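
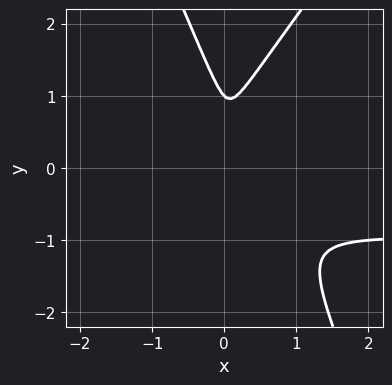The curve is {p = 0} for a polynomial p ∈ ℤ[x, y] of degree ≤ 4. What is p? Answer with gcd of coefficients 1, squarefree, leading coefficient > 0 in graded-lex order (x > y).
First, deg p = 3.
Next, against the integer gridlines: it crosses the y-axis at the gridline y = 1.
Finally, solving for integer coefficients yields p as stated.

3*x^2*y - x*y^2 - y^3 + 3*x^2 + y^2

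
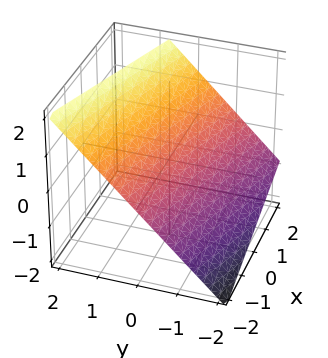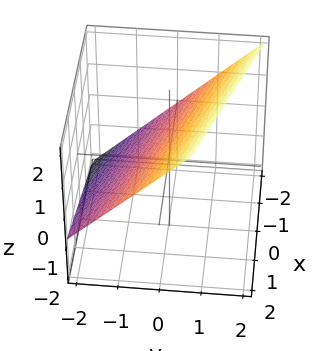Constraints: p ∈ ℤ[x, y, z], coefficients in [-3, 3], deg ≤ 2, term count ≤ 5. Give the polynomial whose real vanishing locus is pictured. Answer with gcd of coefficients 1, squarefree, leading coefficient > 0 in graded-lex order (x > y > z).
x + 3*y - 3*z + 2

(a) The degree is 1 — every cross-section is a straight line — this is a plane.
(b) From the axis intercepts and sections: one x-axis crossing is at x = -2.
(c) Solving for integer coefficients yields p as stated.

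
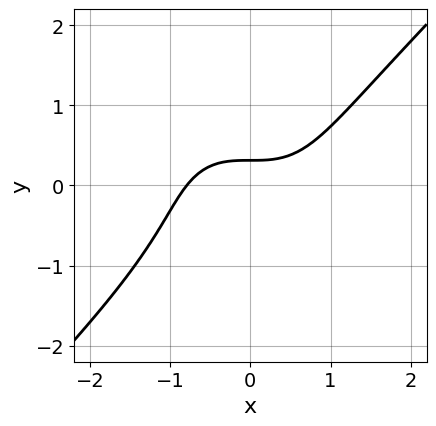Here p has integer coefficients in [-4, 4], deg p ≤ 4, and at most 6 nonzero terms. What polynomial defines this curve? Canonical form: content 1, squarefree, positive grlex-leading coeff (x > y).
2*x^3 - 2*y^3 - 3*y + 1

First, the degree is 3 — a generic line meets the curve in up to 3 points.
Finally, solving for integer coefficients yields p as stated.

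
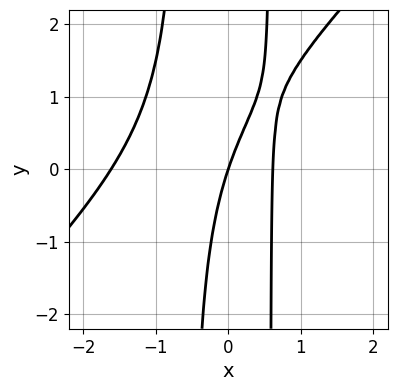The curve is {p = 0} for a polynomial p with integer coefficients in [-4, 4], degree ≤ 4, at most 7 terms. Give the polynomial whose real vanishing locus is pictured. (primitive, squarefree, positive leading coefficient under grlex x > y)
3*x^3 - 3*x^2*y + 3*x^2 - 3*x + y

deg p = 3.
Checking where it meets the axes: it crosses the x-axis at the gridline x = 0; one y-axis crossing is at y = 0.
Putting this together gives p.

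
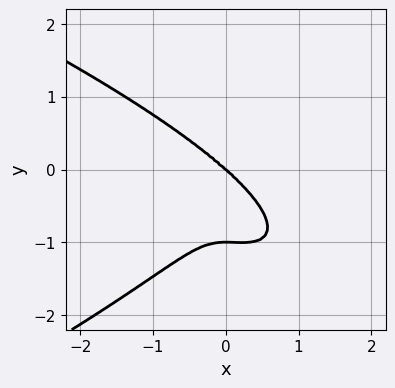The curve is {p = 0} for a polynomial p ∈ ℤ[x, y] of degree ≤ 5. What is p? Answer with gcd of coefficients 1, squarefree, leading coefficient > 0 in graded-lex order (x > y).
(a) Degree: the shape is more complex than any degree-3 curve, so deg p = 4.
(b) Against the integer gridlines: the y-axis gridline crossings are at y ∈ {-1, 0}; it meets the x-axis at x = 0 (among the integer gridlines).
(c) Putting this together gives p.

3*y^4 + 3*x^3 + x^2*y + 3*y^3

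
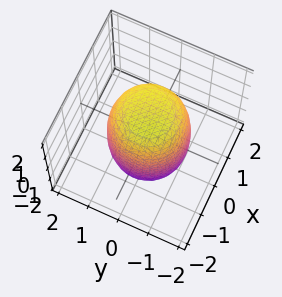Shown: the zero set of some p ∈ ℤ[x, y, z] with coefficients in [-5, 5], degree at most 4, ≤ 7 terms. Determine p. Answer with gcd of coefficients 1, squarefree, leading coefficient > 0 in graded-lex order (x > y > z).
Degree: the shape is more complex than any degree-3 surface, so deg p = 4.
Symmetries: every cross-section ⟂ z is a circle, so x, y appear only via x² + y².
Against the integer gridlines: a circular section at z = 1 has radius between 1 and 2.
Fitting integer coefficients to these (and the overall shape) gives p.

2*x^4 + 4*x^2*y^2 + 2*y^4 - x^2 - y^2 + z^2 - 3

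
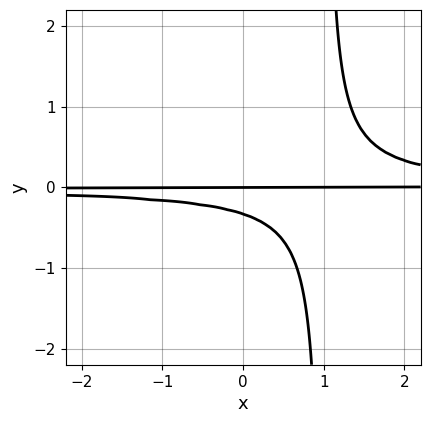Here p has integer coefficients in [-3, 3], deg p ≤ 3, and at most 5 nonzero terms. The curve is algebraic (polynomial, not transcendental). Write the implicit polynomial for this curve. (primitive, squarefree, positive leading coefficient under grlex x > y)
3*x*y^2 - 3*y^2 - y

First, degree: no degree-2 curve has this shape, so deg p = 3.
Next, reading off the gridlines: every point of the x-axis in the box is on the curve; it crosses the y-axis at the gridline y = 0.
Finally, the integer polynomial consistent with all of this is the stated p.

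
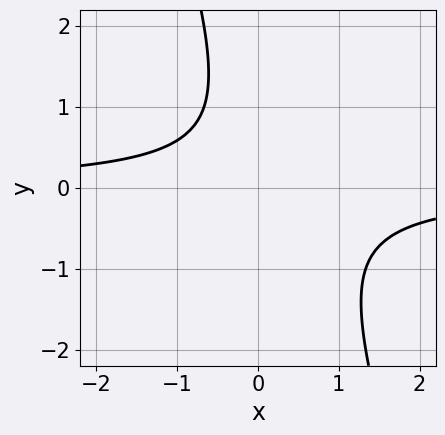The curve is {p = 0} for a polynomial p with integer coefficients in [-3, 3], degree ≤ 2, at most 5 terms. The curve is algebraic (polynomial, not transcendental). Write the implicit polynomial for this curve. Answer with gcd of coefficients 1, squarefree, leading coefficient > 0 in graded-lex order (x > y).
1. The degree is 2 — no degree-1 curve has this shape.
2. From the axis intercepts and sections: the curve avoids every integer x-axis point in the box; the curve avoids every integer y-axis point in the box.
3. Fitting integer coefficients to these (and the overall shape) gives p.

3*x*y + y^2 - y + 2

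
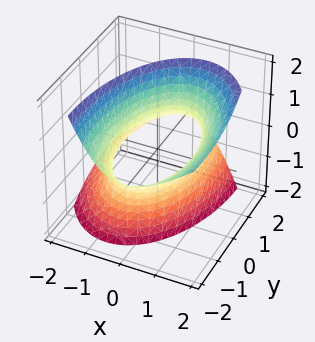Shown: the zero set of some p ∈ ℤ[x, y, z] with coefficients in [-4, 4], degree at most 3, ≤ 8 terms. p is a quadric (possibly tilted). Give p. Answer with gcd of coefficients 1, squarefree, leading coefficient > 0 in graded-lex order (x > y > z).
3*x^2 - 2*x*z + y^2 + 2*y*z - z^2 - 3

First, the degree is 2 — a generic line meets the surface in up to 2 points.
Then, from the axis intercepts and sections: the x-axis gridline crossings are at x ∈ {-1, 1}; no z-intercept at any integer in the box.
Finally, the integer polynomial consistent with all of this is the stated p.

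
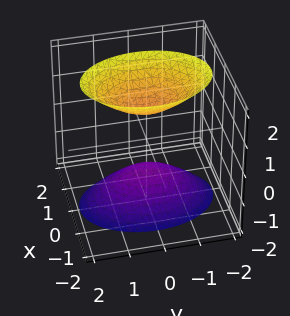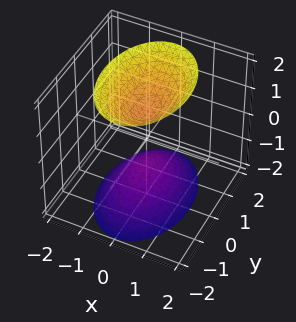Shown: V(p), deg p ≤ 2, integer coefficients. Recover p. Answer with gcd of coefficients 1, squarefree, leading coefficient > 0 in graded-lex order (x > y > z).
2*x^2 + y^2 - z^2 + 1

(a) The picture has 2 separate pieces. They look like related sheets of one shape, so recover p as a whole.
(b) deg p = 2. Two separate bowl-shaped sheets opening away from each other; a quadric.
(c) Symmetries: mirror symmetry y ↦ −y ⇒ only even powers of y; mirror symmetry z ↦ −z ⇒ only even powers of z; mirror symmetry x ↦ −x ⇒ only even powers of x.
(d) Reading off the gridlines: no x-intercept at any integer in the box; among the integer gridlines, it crosses the z-axis at z ∈ {-1, 1}.
(e) Fitting integer coefficients to these (and the overall shape) gives p.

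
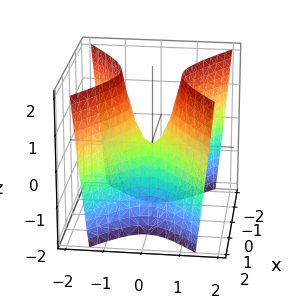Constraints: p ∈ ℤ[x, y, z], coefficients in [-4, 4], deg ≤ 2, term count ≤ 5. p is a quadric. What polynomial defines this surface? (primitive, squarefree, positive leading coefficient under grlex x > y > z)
2*x^2 - 3*y^2 + z

(a) Degree: a saddle surface; a quadric, so deg p = 2.
(b) Symmetries: the x ↦ −x reflection is a symmetry, so x appears only in even powers; the y ↦ −y reflection is a symmetry, so y appears only in even powers.
(c) Observable constraints: it meets the z-axis at z = 0 (among the integer gridlines); one y-axis crossing is at y = 0.
(d) These observations pin down the coefficients.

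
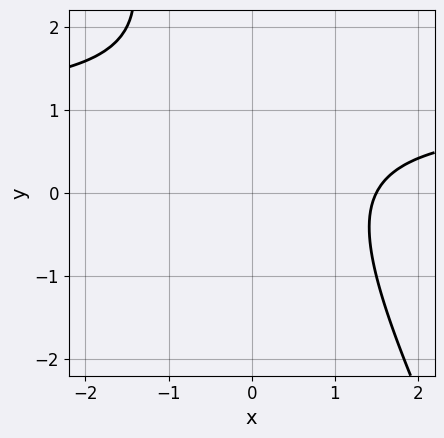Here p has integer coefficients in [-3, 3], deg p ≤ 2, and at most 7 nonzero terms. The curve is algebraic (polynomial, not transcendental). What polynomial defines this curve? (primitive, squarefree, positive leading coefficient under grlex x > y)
2*x*y + y^2 - 2*x - 2*y + 3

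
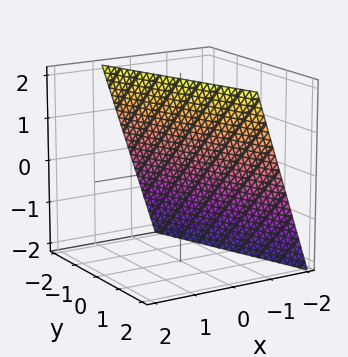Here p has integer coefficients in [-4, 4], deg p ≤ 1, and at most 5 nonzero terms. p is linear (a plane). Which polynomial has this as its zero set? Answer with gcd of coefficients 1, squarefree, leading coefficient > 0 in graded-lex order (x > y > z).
3*x + y - z + 2

1. Degree: every cross-section is a straight line — this is a plane, so deg p = 1.
2. From the axis intercepts and sections: it meets the z-axis at z = 2 (among the integer gridlines); one y-axis crossing is at y = -2.
3. Matching integer coefficients to the picture gives p.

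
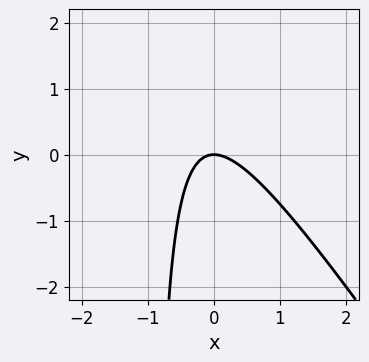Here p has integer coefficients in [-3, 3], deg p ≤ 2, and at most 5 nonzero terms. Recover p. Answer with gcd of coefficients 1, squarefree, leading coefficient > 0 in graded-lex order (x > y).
3*x^2 + 2*x*y + 2*y

First, degree: a generic line meets the curve in up to 2 points, so deg p = 2.
Then, observable constraints: one x-axis crossing is at x = 0; one y-axis crossing is at y = 0.
Finally, the integer polynomial consistent with all of this is the stated p.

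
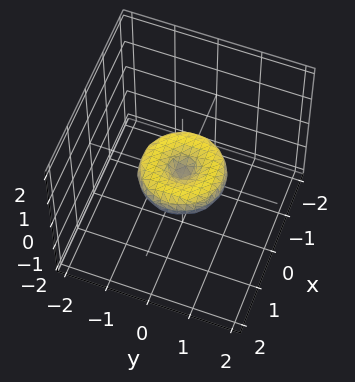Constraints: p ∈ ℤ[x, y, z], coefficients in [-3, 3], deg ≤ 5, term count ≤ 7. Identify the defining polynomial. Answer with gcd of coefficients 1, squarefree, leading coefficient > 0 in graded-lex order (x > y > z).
First, the degree is 4 — the shape is more complex than any degree-3 surface.
Next, symmetries: rotational symmetry about the z-axis ⇒ p depends on x, y only through x² + y².
Next, observable constraints: the x-axis gridline crossings are at x ∈ {-1, 0, 1}; it crosses the z-axis at the gridline z = 0; a circular section at z = 0 has radius exactly 1.
Finally, fitting integer coefficients to these (and the overall shape) gives p. Check: (0, 1, 0) on the y-axis lies on the surface, and p(0, 1, 0) = 0. ✓

x^4 + 2*x^2*y^2 + y^4 - x^2 - y^2 + 2*z^2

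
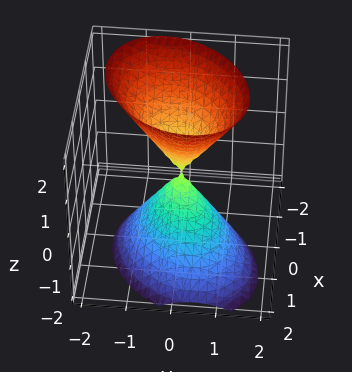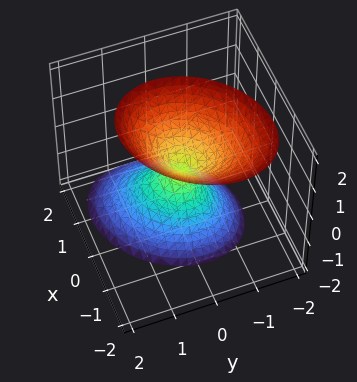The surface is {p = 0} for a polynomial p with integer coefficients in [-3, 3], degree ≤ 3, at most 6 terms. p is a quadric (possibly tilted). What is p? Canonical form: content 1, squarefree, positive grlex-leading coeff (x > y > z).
First, there are 2 components. They look like related sheets of one shape, so recover p as a whole.
Next, degree: no degree-1 surface has this shape, so deg p = 2.
Then, from the visible intercepts: it crosses the x-axis at the gridline x = 0; it crosses the y-axis at the gridline y = 0.
Finally, these observations pin down the coefficients.

2*x^2 - x*y + x*z + 2*y^2 - z^2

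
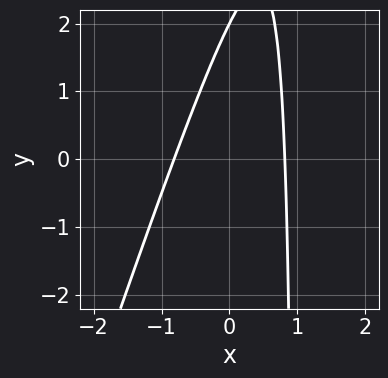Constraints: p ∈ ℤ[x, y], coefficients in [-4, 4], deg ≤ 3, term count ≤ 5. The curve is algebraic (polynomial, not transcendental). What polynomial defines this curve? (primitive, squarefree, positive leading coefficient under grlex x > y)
3*x^2 - x*y + y - 2

First, degree: the shape is more complex than any degree-1 curve, so deg p = 2.
Next, against the integer gridlines: it meets the y-axis at y = 2 (among the integer gridlines).
Finally, solving for integer coefficients yields p as stated.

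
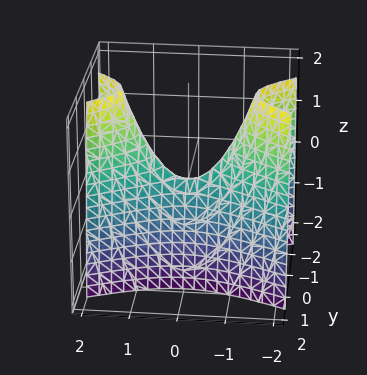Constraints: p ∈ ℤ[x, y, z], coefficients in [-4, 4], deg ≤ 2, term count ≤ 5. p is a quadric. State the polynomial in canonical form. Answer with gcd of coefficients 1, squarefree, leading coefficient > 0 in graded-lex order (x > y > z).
x^2 - 3*y^2 - z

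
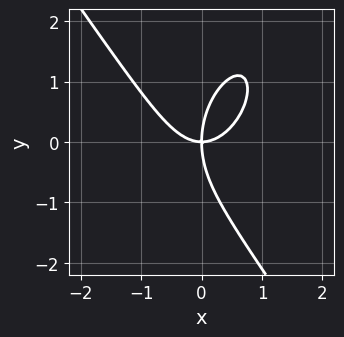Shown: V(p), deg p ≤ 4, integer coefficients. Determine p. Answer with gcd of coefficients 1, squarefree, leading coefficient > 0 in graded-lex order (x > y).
First, deg p = 3. A generic line meets the curve in up to 3 points.
Next, from the visible intercepts: it meets the x-axis at x = 0 (among the integer gridlines); it crosses the y-axis at the gridline y = 0.
Finally, fitting integer coefficients to these (and the overall shape) gives p.

3*x^3 + y^3 - 3*x*y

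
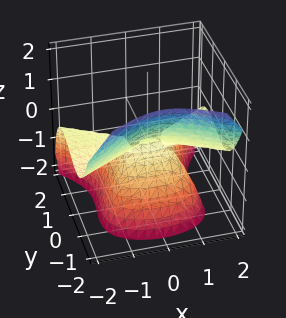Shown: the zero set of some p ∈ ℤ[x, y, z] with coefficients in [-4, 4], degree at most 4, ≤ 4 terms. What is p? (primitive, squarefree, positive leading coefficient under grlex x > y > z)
x^2*y - 3*x^2*z - 3*y^3 - 3*z^2

The degree is 3 — a generic line meets the surface in up to 3 points.
Reading off the gridlines: it meets the y-axis at y = 0 (among the integer gridlines); it crosses the z-axis at the gridline z = 0.
Fitting integer coefficients to these (and the overall shape) gives p. Check: (-2, 0, 0) on the x-axis lies on the surface, and p(-2, 0, 0) = 0. ✓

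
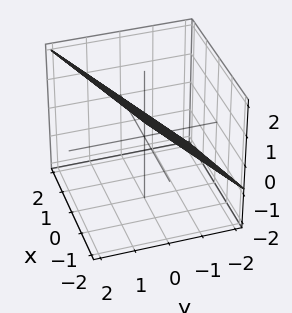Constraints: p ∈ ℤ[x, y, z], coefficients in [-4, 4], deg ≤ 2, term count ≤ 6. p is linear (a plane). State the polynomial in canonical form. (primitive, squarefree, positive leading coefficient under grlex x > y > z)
First, the degree is 1 — every cross-section is a straight line — this is a plane.
Next, observable constraints: it meets the x-axis at x = 2 (among the integer gridlines).
Finally, putting this together gives p.

x - 3*y + 3*z - 2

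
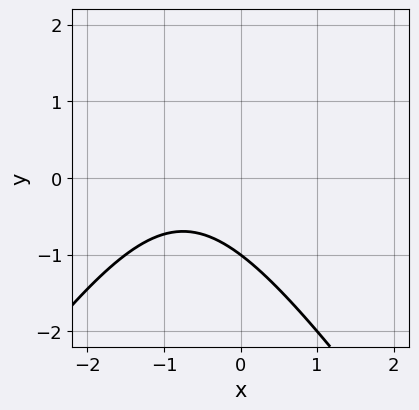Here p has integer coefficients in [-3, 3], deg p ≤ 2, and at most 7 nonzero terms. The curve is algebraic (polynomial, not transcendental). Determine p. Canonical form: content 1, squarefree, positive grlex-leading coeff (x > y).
2*x^2 - y^2 + 3*x + 2*y + 3

1. The degree is 2 — a generic line meets the curve in up to 2 points.
2. From the axis intercepts and sections: one y-axis crossing is at y = -1; no x-intercept at any integer in the box.
3. Assembling these constraints gives the stated polynomial.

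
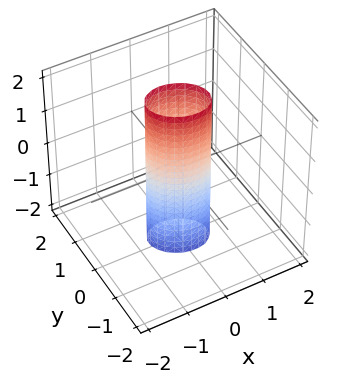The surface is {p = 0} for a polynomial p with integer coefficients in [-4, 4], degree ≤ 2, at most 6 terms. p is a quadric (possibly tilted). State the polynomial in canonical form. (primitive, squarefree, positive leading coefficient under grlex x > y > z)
2*x^2 + x*y + 3*y^2 - 1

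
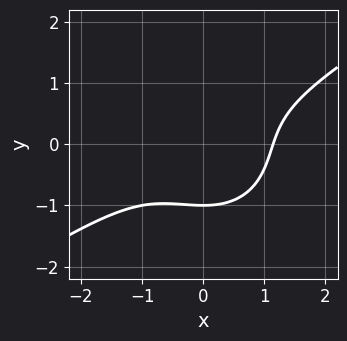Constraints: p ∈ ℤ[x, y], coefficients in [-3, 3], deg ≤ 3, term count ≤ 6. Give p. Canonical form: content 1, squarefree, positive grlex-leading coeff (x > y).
(a) deg p = 3. A generic line meets the curve in up to 3 points.
(b) Reading off the gridlines: it meets the y-axis at y = -1 (among the integer gridlines).
(c) Putting this together gives p.

2*x^3 - 2*x^2*y - 3*y^3 - 3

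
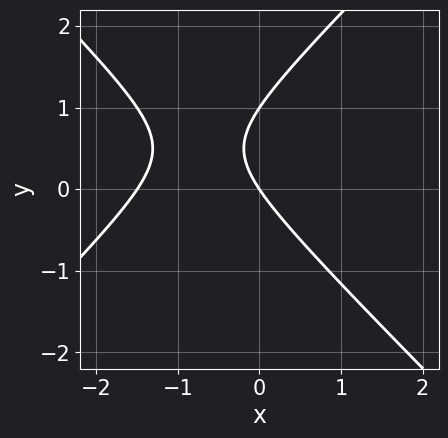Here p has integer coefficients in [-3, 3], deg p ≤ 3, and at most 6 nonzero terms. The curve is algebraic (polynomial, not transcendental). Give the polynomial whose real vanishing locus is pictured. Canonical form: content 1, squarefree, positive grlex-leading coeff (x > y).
1. deg p = 2. The shape is more complex than any degree-1 curve.
2. Checking where it meets the axes: it meets the x-axis at x = 0 (among the integer gridlines); among the integer gridlines, it crosses the y-axis at y ∈ {0, 1}.
3. Fitting integer coefficients to these (and the overall shape) gives p.

2*x^2 - 2*y^2 + 3*x + 2*y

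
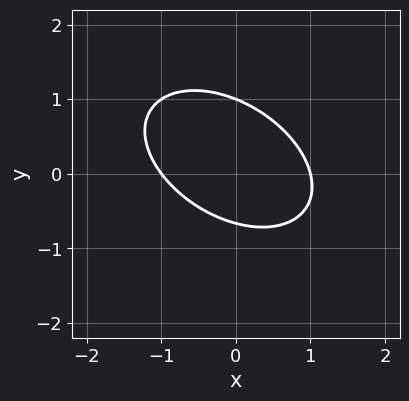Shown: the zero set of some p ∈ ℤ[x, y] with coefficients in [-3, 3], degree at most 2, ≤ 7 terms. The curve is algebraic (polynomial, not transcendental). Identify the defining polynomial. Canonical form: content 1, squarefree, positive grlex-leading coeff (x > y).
2*x^2 + 2*x*y + 3*y^2 - y - 2

Degree: no degree-1 curve has this shape, so deg p = 2.
Reading off the gridlines: it meets the y-axis at y = 1 (among the integer gridlines); the x-axis gridline crossings are at x ∈ {-1, 1}.
Solving for integer coefficients yields p as stated.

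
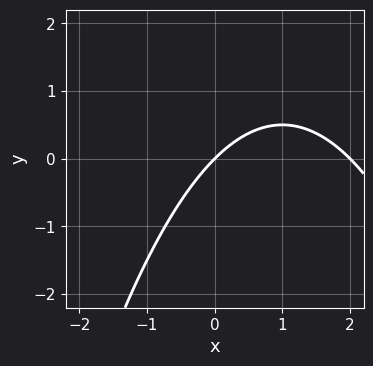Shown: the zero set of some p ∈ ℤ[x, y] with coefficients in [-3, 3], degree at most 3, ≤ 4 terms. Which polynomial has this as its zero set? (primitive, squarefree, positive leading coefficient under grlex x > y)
deg p = 2.
Observable constraints: among the integer gridlines, it crosses the x-axis at x ∈ {0, 2}; it meets the y-axis at y = 0 (among the integer gridlines).
Solving for integer coefficients yields p as stated.

x^2 - 2*x + 2*y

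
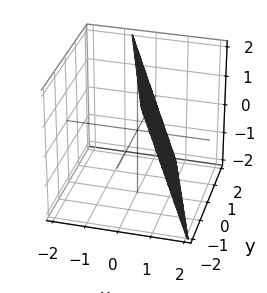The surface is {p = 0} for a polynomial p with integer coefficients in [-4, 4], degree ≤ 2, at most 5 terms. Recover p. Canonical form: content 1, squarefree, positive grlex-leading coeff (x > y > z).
(a) The degree is 1 — every cross-section is a straight line — this is a plane.
(b) Observable constraints: one z-axis crossing is at z = 2; one y-axis crossing is at y = 2.
(c) Matching integer coefficients to the picture gives p.

3*x + y + z - 2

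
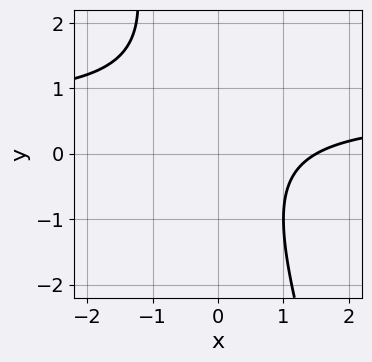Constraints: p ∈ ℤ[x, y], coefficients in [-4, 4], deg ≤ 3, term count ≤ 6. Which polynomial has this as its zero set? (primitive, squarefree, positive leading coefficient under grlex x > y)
First, the degree is 2 — the shape is more complex than any degree-1 curve.
Next, against the integer gridlines: no y-intercept at any integer in the box.
Finally, these observations pin down the coefficients.

3*x*y + y^2 - 2*x - y + 3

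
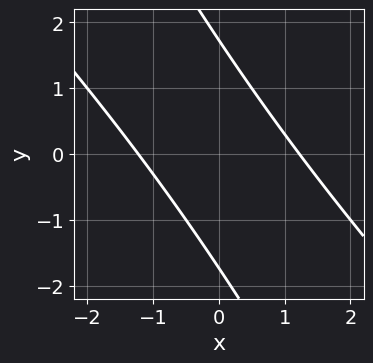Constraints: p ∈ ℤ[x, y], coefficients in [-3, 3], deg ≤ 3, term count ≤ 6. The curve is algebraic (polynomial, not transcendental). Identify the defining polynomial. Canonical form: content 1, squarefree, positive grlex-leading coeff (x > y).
1. The degree is 2 — a generic line meets the curve in up to 2 points.
2. Putting this together gives p.

2*x^2 + 3*x*y + y^2 - 3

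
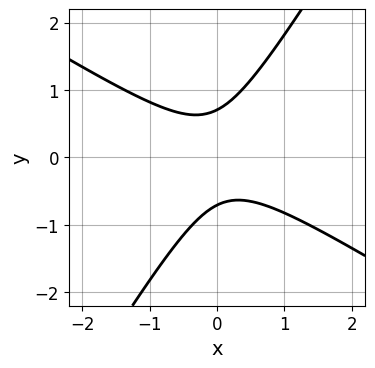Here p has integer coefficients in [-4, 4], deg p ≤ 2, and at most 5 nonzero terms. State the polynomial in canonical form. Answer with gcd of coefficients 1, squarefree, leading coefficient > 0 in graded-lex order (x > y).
2*x^2 + 2*x*y - 2*y^2 + 1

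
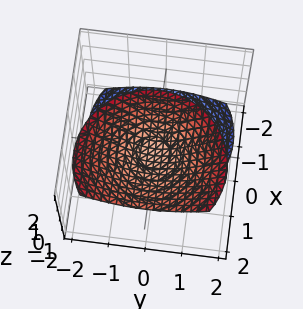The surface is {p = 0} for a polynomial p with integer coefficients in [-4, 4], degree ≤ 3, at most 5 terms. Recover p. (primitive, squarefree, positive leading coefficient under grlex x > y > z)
(a) I count 2 distinct pieces.
(b) The degree is 2 — the shape is more complex than any degree-1 surface.
(c) From the axis intercepts and sections: no x-intercept at any integer in the box; it misses every integer gridline on the y-axis.
(d) Putting this together gives p.

3*x^2 - 3*x*z + 3*y^2 - 2*z^2 + 1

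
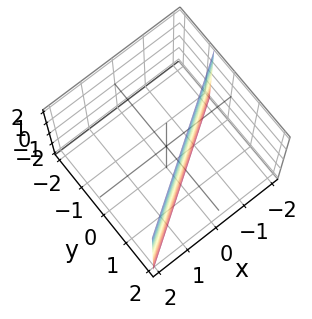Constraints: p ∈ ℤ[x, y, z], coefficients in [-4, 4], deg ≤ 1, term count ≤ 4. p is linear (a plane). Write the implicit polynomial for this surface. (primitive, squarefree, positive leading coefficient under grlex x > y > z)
2*x - 3*y + 2

1. The degree is 1 — the surface is flat (a plane).
2. Checking where it meets the axes: no z-intercept at any integer in the box; it meets the x-axis at x = -1 (among the integer gridlines).
3. Fitting integer coefficients to these (and the overall shape) gives p.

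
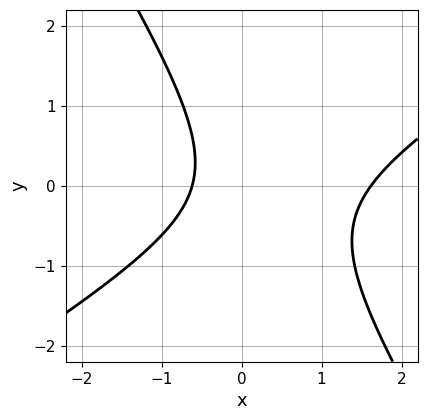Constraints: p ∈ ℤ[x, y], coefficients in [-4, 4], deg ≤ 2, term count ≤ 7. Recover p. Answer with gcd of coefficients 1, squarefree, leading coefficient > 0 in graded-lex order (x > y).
1. Degree: the shape is more complex than any degree-1 curve, so deg p = 2.
2. From the visible intercepts: no y-intercept at any integer in the box.
3. These observations pin down the coefficients.

x^2 - x*y - y^2 - x - 1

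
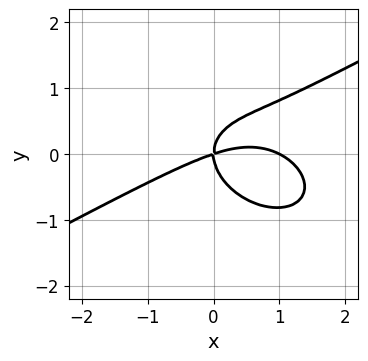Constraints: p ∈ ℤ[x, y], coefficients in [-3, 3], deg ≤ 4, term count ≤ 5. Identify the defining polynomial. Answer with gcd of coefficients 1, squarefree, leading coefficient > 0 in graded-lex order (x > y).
x^3 - x^2*y - 3*y^3 - x^2 + 3*x*y

(a) The degree is 3 — the shape is more complex than any degree-2 curve.
(b) Observable constraints: the x-axis gridline crossings are at x ∈ {0, 1}; it crosses the y-axis at the gridline y = 0.
(c) Solving for integer coefficients yields p as stated.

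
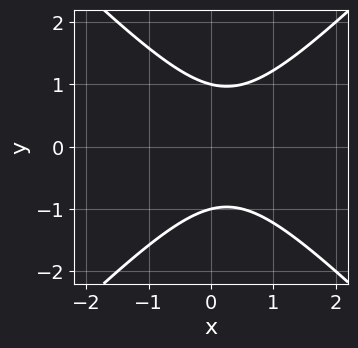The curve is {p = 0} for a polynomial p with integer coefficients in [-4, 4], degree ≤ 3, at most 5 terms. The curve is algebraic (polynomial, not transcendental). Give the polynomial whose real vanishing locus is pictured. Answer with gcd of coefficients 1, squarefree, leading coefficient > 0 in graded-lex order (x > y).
2*x^2 - 2*y^2 - x + 2

The degree is 2 — no degree-1 curve has this shape.
Symmetries: it's symmetric under y → −y, forcing even powers of y.
Observable constraints: the curve avoids every integer x-axis point in the box; the y-axis gridline crossings are at y ∈ {-1, 1}.
Putting this together gives p.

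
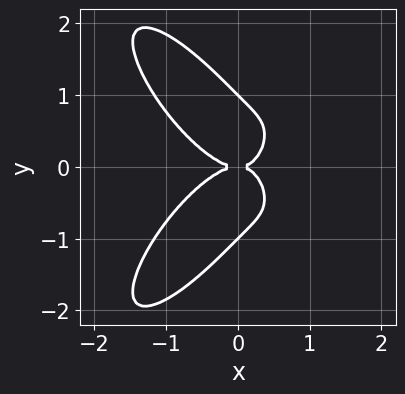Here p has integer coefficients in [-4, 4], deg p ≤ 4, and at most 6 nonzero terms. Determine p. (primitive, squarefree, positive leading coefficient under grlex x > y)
2*x^4 - x^2*y^2 + y^4 + 2*x*y^2 - y^2

First, degree: a generic line meets the curve in up to 4 points, so deg p = 4.
Then, symmetries: the y ↦ −y reflection is a symmetry, so y appears only in even powers.
Then, against the integer gridlines: the y-axis gridline crossings are at y ∈ {-1, 0, 1}; one x-axis crossing is at x = 0.
Finally, assembling these constraints gives the stated polynomial.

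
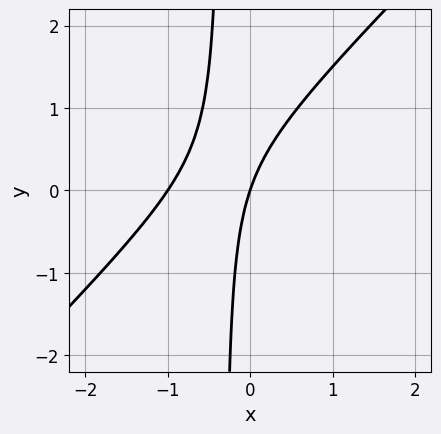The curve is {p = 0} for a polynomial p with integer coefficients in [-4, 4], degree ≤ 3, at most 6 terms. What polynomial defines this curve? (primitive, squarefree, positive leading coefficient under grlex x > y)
First, the degree is 2 — no degree-1 curve has this shape.
Then, reading off the gridlines: it crosses the y-axis at the gridline y = 0; the x-axis gridline crossings are at x ∈ {-1, 0}.
Finally, fitting integer coefficients to these (and the overall shape) gives p.

3*x^2 - 3*x*y + 3*x - y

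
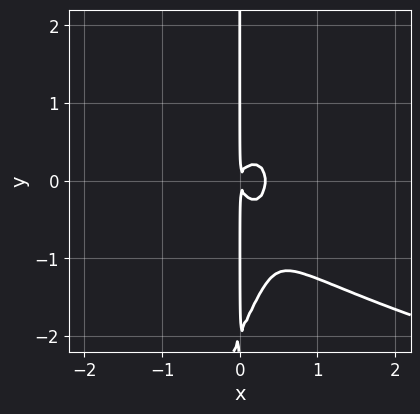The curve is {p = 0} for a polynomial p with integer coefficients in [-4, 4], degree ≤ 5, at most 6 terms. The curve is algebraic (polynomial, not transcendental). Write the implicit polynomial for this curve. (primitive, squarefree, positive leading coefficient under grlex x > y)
First, deg p = 4.
Next, from the axis intercepts and sections: the visible y-axis segment lies entirely on the curve.
Finally, fitting integer coefficients to these (and the overall shape) gives p.

2*x^2*y^2 - x*y^3 - 3*x^3 - 2*x*y^2 + x^2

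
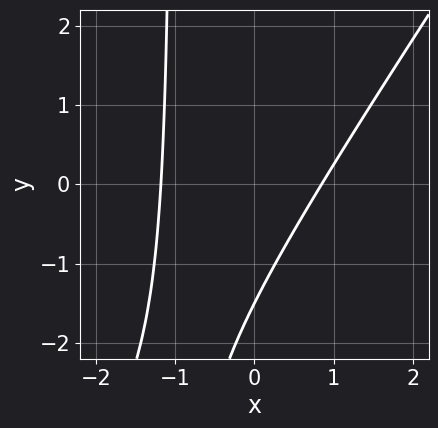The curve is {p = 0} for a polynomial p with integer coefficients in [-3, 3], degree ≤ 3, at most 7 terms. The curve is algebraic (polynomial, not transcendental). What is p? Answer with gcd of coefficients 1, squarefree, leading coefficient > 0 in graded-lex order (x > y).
3*x^2 - 2*x*y + x - 2*y - 3

1. The degree is 2 — no degree-1 curve has this shape.
2. Solving for integer coefficients yields p as stated.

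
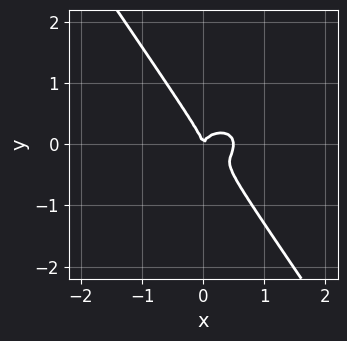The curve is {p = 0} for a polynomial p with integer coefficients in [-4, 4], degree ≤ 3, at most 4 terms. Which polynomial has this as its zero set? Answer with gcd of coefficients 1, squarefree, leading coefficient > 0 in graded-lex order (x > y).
2*x^3 + 2*x*y^2 + 2*y^3 - x^2

Degree: no degree-2 curve has this shape, so deg p = 3.
Reading off the gridlines: it meets the y-axis at y = 0 (among the integer gridlines); it meets the x-axis at x = 0 (among the integer gridlines).
Assembling these constraints gives the stated polynomial.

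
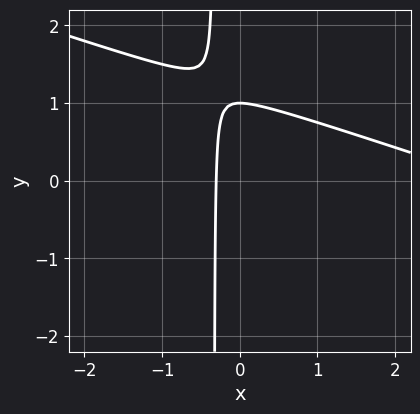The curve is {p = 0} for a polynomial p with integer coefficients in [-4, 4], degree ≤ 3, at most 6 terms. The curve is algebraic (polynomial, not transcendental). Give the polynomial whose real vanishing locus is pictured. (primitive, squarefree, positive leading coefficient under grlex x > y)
x^2 + 3*x*y - 3*x + y - 1

(a) The degree is 2 — no degree-1 curve has this shape.
(b) Reading off the gridlines: it meets the y-axis at y = 1 (among the integer gridlines).
(c) These observations pin down the coefficients.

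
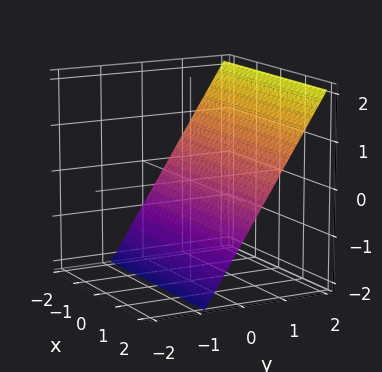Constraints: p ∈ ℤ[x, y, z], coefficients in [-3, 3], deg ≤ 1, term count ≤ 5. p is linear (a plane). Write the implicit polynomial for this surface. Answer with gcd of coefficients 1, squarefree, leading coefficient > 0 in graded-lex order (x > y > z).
First, the degree is 1 — every cross-section is a straight line — this is a plane.
Next, from the axis intercepts and sections: it crosses the z-axis at the gridline z = -1; the surface avoids every integer x-axis point in the box.
Finally, putting this together gives p.

3*y - 2*z - 2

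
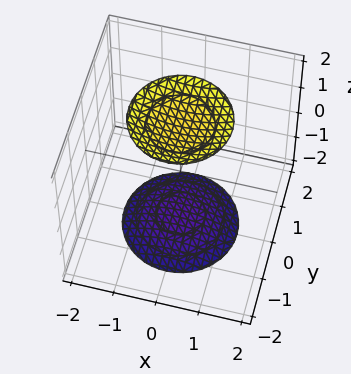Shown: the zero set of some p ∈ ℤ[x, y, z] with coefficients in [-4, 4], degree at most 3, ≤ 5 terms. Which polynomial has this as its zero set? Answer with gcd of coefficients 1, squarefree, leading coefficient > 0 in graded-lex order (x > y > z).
x^2 + y^2 - z^2 + 3

First, there are 2 components. They look like related sheets of one shape, so recover p as a whole.
Then, deg p = 2. Two sheets facing apart; a quadric.
Then, symmetries: rotational symmetry about the z-axis ⇒ p depends on x, y only through x² + y²; the z ↦ −z reflection is a symmetry, so z appears only in even powers.
Next, checking where it meets the axes: no y-intercept at any integer in the box; a circular section at z = -2 has radius exactly 1; the surface avoids every integer x-axis point in the box.
Finally, the integer polynomial consistent with all of this is the stated p.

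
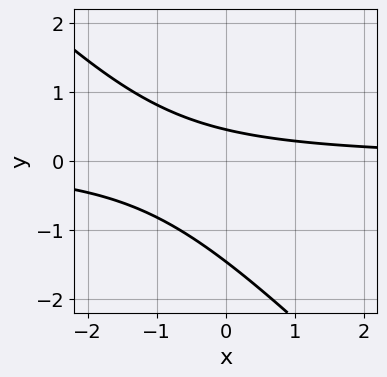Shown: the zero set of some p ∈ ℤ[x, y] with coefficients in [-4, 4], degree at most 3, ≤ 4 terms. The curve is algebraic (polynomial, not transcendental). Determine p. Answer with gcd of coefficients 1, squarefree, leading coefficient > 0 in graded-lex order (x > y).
First, deg p = 2.
Then, against the integer gridlines: no x-intercept at any integer in the box.
Finally, putting this together gives p.

3*x*y + 3*y^2 + 3*y - 2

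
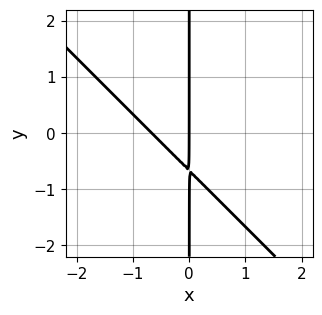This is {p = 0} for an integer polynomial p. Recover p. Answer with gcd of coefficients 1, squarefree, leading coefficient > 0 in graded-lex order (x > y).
3*x^2 + 3*x*y + 2*x

First, the degree is 2 — the shape is more complex than any degree-1 curve.
Next, checking where it meets the axes: every point of the y-axis in the box is on the curve; it meets the x-axis at x = 0 (among the integer gridlines).
Finally, together with the visible shape, these determine p as stated.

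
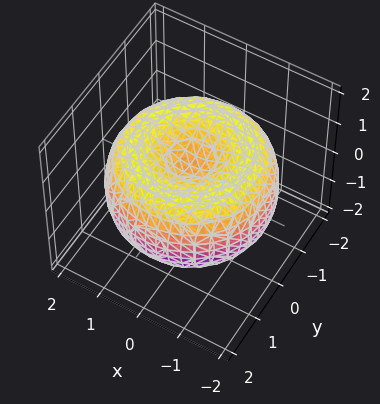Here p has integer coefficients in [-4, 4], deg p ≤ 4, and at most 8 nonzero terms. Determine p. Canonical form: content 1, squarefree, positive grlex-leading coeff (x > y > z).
x^4 + 2*x^2*y^2 + y^4 - 3*x^2 - 3*y^2 + 3*z^2 - 1

First, degree: a generic line meets the surface in up to 4 points, so deg p = 4.
Next, by symmetry, the surface is invariant under rotation about z: p = q(x² + y², z).
Next, from the visible intercepts: a circular section at z = 0 has radius between 1 and 2.
Finally, fitting integer coefficients to these (and the overall shape) gives p.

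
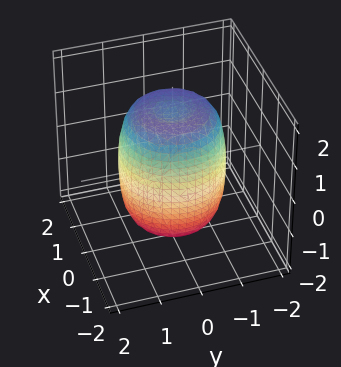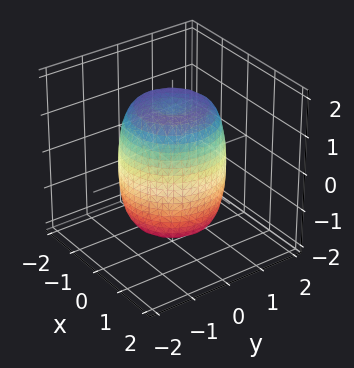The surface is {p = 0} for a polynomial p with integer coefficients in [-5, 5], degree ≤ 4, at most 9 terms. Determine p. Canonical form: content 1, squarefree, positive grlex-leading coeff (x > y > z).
2*x^4 + 4*x^2*y^2 + 2*y^4 - 2*x^2 - 2*y^2 + z^2 - 2

First, the degree is 4 — no degree-3 surface has this shape.
Then, symmetries: every cross-section ⟂ z is a circle, so x, y appear only via x² + y².
Then, reading off the gridlines: a circular section at z = -1 has radius between 1 and 2.
Finally, together with the visible shape, these determine p as stated.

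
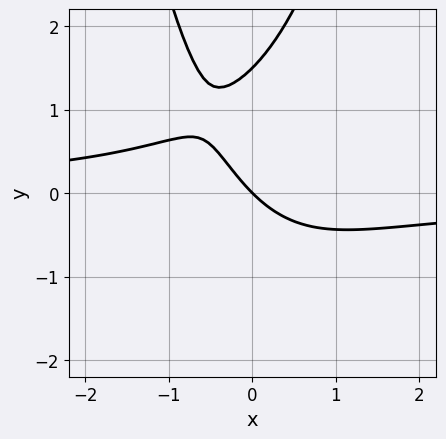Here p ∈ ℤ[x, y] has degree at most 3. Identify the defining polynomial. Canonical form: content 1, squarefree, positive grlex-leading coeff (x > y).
3*x^2*y - 2*y^2 + 3*x + 3*y

The degree is 3 — the shape is more complex than any degree-2 curve.
From the visible intercepts: it meets the x-axis at x = 0 (among the integer gridlines); it crosses the y-axis at the gridline y = 0.
These observations pin down the coefficients.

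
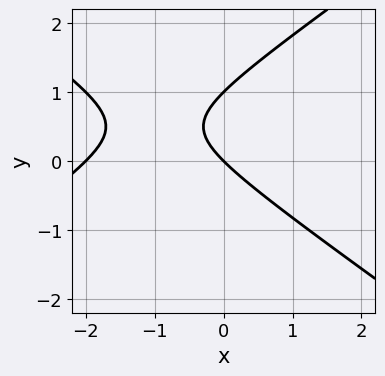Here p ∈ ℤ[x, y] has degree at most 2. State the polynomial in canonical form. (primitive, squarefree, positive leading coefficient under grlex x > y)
x^2 - 2*y^2 + 2*x + 2*y

(a) deg p = 2. The shape is more complex than any degree-1 curve.
(b) Reading off the gridlines: among the integer gridlines, it crosses the x-axis at x ∈ {-2, 0}; the y-axis gridline crossings are at y ∈ {0, 1}.
(c) Putting this together gives p.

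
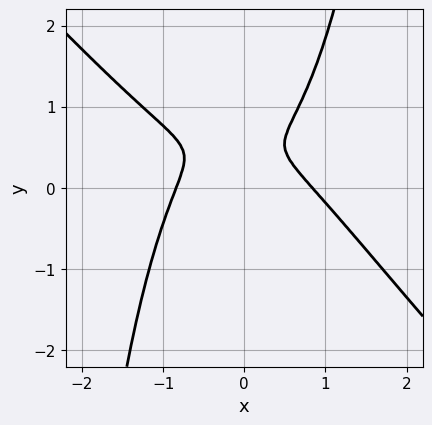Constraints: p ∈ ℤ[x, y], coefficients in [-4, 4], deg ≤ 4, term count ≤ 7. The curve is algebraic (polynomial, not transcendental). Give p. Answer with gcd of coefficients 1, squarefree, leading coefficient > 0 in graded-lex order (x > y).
First, degree: no degree-3 curve has this shape, so deg p = 4.
Then, observable constraints: it misses every integer gridline on the y-axis.
Finally, putting this together gives p.

2*x^4 + 2*x^3*y - 3*y^2 + 3*y - 1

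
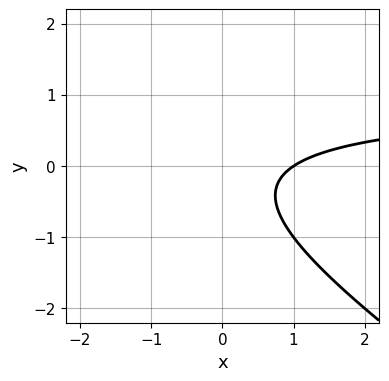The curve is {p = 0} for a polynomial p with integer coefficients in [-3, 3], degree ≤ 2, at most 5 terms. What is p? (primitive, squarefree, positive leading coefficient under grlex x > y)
1. deg p = 2. A generic line meets the curve in up to 2 points.
2. From the visible intercepts: one x-axis crossing is at x = 1; no y-intercept at any integer in the box.
3. Assembling these constraints gives the stated polynomial.

2*x*y + 3*y^2 - 2*x + y + 2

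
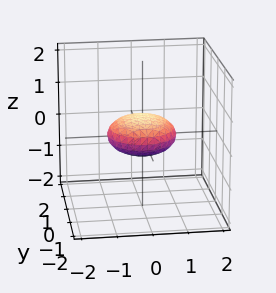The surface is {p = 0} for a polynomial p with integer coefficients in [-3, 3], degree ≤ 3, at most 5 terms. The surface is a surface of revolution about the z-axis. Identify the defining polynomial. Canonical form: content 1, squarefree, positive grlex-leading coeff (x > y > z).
x^2 + y^2 + 3*z^2 - 1

First, the degree is 2 — a generic line meets the surface in up to 2 points.
Then, symmetries: every cross-section ⟂ z is a circle, so x, y appear only via x² + y².
Next, from the axis intercepts and sections: among the integer gridlines, it crosses the x-axis at x ∈ {-1, 1}; among the integer gridlines, it crosses the y-axis at y ∈ {-1, 1}.
Finally, together with the visible shape, these determine p as stated.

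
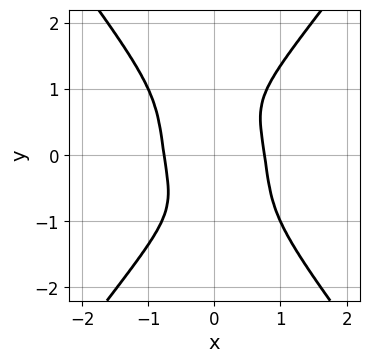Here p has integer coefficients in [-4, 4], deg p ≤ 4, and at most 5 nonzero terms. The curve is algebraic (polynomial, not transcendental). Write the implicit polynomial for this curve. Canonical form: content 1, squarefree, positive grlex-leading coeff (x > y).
3*x^4 - y^4 + x*y - 1

Degree: a generic line meets the curve in up to 4 points, so deg p = 4.
Against the integer gridlines: it misses every integer gridline on the y-axis.
The integer polynomial consistent with all of this is the stated p.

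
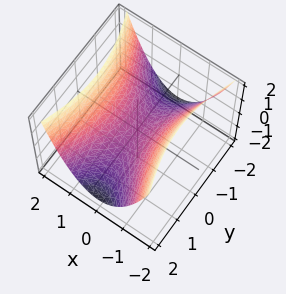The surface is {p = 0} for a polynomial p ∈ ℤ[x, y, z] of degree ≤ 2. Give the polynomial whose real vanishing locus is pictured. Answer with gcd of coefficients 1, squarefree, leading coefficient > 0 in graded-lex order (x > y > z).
3*x^2 - y^2 - 3*z

1. deg p = 2. A hyperbolic paraboloid; a quadric.
2. Symmetries: mirror symmetry x ↦ −x ⇒ only even powers of x; it's symmetric under y → −y, forcing even powers of y.
3. From the visible intercepts: one y-axis crossing is at y = 0; it meets the z-axis at z = 0 (among the integer gridlines); one x-axis crossing is at x = 0.
4. Fitting integer coefficients to these (and the overall shape) gives p.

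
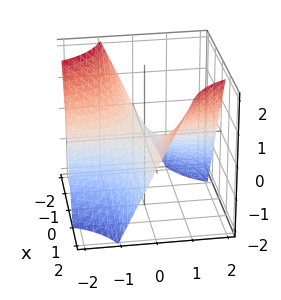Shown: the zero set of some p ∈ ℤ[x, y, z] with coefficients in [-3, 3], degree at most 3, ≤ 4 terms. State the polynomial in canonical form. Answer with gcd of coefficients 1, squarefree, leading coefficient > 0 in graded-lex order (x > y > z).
x*y - z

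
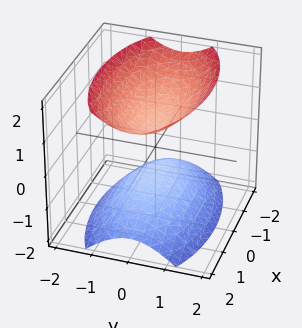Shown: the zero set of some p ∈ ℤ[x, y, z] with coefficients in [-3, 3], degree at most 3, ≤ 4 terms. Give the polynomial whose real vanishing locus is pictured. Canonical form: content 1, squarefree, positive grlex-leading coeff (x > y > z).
1. I count 2 distinct pieces. Treating them together as one polynomial.
2. Degree: two sheets facing apart; a quadric, so deg p = 2.
3. Symmetries: the x ↦ −x reflection is a symmetry, so x appears only in even powers; the z ↦ −z reflection is a symmetry, so z appears only in even powers; the y ↦ −y reflection is a symmetry, so y appears only in even powers.
4. From the visible intercepts: no x-intercept at any integer in the box; the surface avoids every integer y-axis point in the box.
5. Matching integer coefficients to the picture gives p.

x^2 + 3*y^2 - 2*z^2 + 1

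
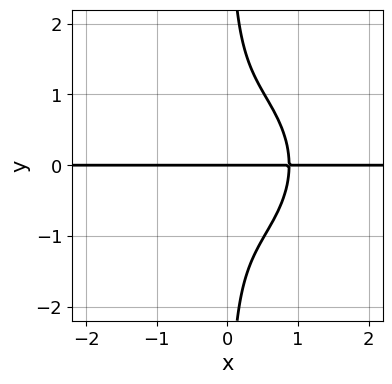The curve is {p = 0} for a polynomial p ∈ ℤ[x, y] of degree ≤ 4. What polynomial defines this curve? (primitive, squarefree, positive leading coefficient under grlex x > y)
3*x^3*y + 3*x*y^3 - 2*y

First, degree: no degree-3 curve has this shape, so deg p = 4.
Next, checking where it meets the axes: it crosses the y-axis at the gridline y = 0; the visible x-axis segment lies entirely on the curve.
Finally, together with the visible shape, these determine p as stated.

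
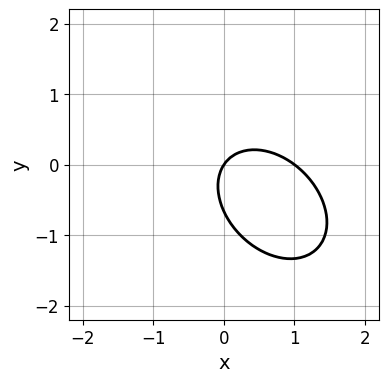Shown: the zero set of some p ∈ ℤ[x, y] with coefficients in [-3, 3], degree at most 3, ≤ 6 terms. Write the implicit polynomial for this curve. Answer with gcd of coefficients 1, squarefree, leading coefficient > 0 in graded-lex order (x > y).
1. deg p = 2.
2. From the axis intercepts and sections: the x-axis gridline crossings are at x ∈ {0, 1}; it crosses the y-axis at the gridline y = 0.
3. The integer polynomial consistent with all of this is the stated p.

3*x^2 + 2*x*y + 3*y^2 - 3*x + 2*y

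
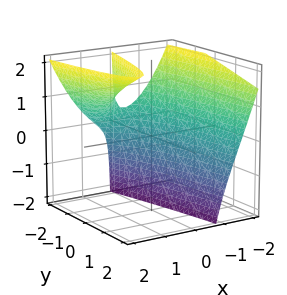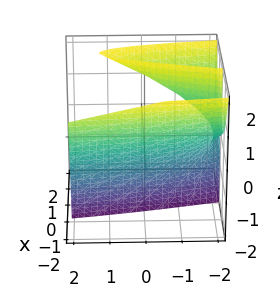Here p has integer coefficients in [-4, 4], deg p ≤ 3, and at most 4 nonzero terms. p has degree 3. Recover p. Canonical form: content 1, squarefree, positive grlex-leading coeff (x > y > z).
x^3 - 2*x*z + y + 2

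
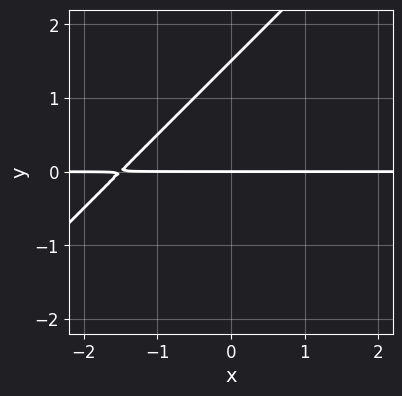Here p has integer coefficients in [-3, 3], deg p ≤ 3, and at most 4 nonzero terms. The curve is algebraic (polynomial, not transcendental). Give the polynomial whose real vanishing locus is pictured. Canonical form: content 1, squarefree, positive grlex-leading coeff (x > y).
2*x*y - 2*y^2 + 3*y

deg p = 2. The shape is more complex than any degree-1 curve.
Reading off the gridlines: one y-axis crossing is at y = 0; the visible x-axis segment lies entirely on the curve.
Fitting integer coefficients to these (and the overall shape) gives p.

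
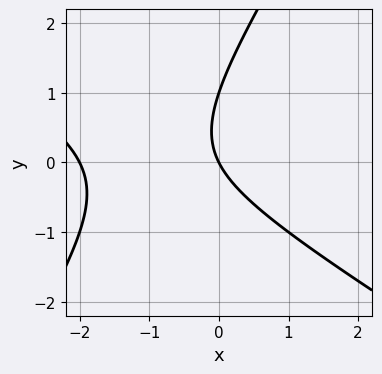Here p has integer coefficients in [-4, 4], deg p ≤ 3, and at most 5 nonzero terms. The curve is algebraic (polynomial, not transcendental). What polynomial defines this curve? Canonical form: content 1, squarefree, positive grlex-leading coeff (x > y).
x^2 + x*y - y^2 + 2*x + y

The degree is 2 — a generic line meets the curve in up to 2 points.
Against the integer gridlines: among the integer gridlines, it crosses the x-axis at x ∈ {-2, 0}; among the integer gridlines, it crosses the y-axis at y ∈ {0, 1}.
Fitting integer coefficients to these (and the overall shape) gives p.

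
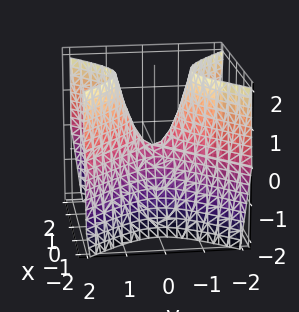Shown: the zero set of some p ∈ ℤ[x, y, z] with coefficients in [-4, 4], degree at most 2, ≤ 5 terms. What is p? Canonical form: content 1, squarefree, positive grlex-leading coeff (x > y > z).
Degree: a saddle surface; a quadric, so deg p = 2.
Symmetries: it's symmetric under y → −y, forcing even powers of y; the x ↦ −x reflection is a symmetry, so x appears only in even powers.
From the visible intercepts: it crosses the z-axis at the gridline z = 0; one y-axis crossing is at y = 0; one x-axis crossing is at x = 0.
The integer polynomial consistent with all of this is the stated p.

2*x^2 - 2*y^2 + z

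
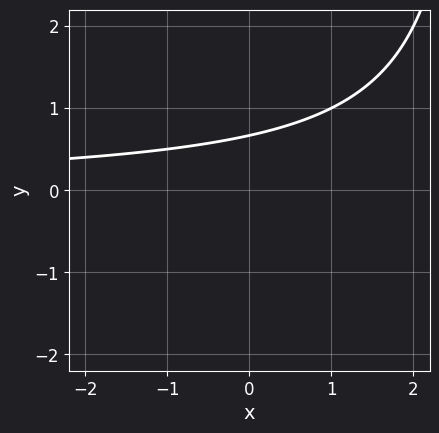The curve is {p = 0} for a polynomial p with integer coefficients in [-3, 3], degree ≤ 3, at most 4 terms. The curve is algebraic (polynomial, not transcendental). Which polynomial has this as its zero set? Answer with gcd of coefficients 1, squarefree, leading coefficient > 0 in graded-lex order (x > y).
1. deg p = 2.
2. Checking where it meets the axes: it misses every integer gridline on the x-axis.
3. Matching integer coefficients to the picture gives p.

x*y - 3*y + 2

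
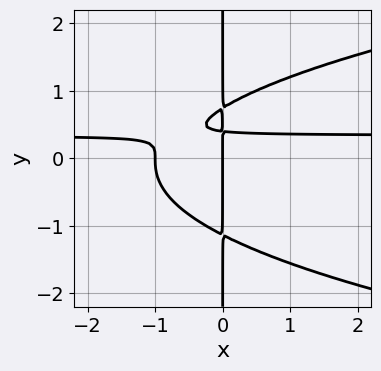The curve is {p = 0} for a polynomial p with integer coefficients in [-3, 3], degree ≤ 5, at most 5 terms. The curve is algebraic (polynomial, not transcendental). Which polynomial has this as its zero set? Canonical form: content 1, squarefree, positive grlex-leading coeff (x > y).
Degree: no degree-3 curve has this shape, so deg p = 4.
From the visible intercepts: among the integer gridlines, it crosses the x-axis at x ∈ {-1, 0}; the visible y-axis segment lies entirely on the curve.
Fitting integer coefficients to these (and the overall shape) gives p.

3*x*y^3 - 3*x^2*y + x^2 - 3*x*y + x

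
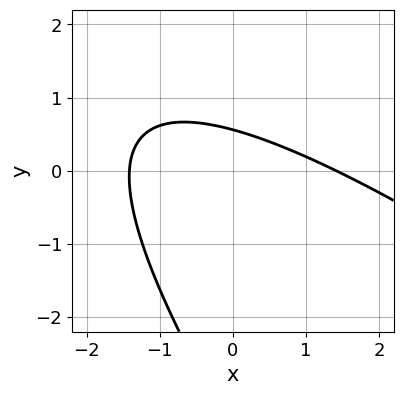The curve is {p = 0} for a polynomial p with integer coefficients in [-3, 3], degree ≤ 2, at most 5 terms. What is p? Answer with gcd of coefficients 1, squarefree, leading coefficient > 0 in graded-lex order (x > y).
x^2 + 2*x*y + y^2 + 3*y - 2

First, deg p = 2.
Finally, matching integer coefficients to the picture gives p.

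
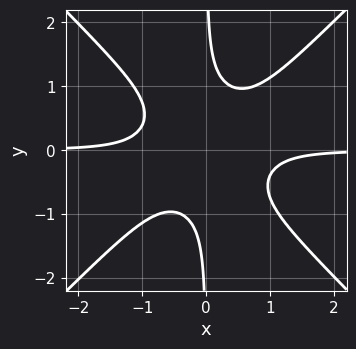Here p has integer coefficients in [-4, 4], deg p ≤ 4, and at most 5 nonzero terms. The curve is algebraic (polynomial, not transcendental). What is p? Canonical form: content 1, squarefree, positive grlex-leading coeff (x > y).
3*x^3*y - 3*x*y^3 + 1

1. deg p = 4. No degree-3 curve has this shape.
2. Checking where it meets the axes: the curve avoids every integer x-axis point in the box; the curve avoids every integer y-axis point in the box.
3. Together with the visible shape, these determine p as stated.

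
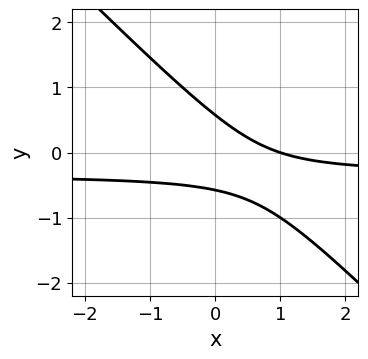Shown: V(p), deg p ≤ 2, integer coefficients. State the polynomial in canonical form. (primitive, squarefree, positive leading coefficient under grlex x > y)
Degree: the shape is more complex than any degree-1 curve, so deg p = 2.
Observable constraints: one x-axis crossing is at x = 1.
The integer polynomial consistent with all of this is the stated p.

3*x*y + 3*y^2 + x - 1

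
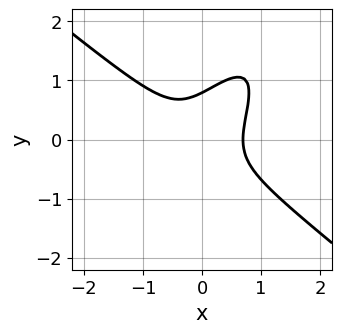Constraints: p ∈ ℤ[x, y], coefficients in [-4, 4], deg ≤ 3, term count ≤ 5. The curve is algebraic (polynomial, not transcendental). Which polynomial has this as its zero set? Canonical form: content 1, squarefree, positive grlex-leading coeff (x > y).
3*x^3 - 3*x*y^2 + 2*y^3 - 1

(a) Degree: the shape is more complex than any degree-2 curve, so deg p = 3.
(b) Putting this together gives p.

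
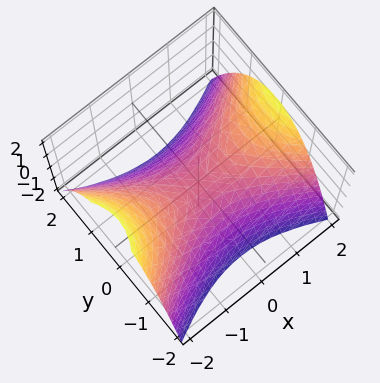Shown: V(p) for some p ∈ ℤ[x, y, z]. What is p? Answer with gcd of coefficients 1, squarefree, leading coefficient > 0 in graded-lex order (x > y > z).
1. Degree: a hyperbolic paraboloid; a quadric, so deg p = 2.
2. Symmetries: the y ↦ −y reflection is a symmetry, so y appears only in even powers; mirror symmetry x ↦ −x ⇒ only even powers of x.
3. From the axis intercepts and sections: it crosses the z-axis at the gridline z = 0; it meets the y-axis at y = 0 (among the integer gridlines).
4. Putting this together gives p.

x^2 - 2*y^2 - 2*z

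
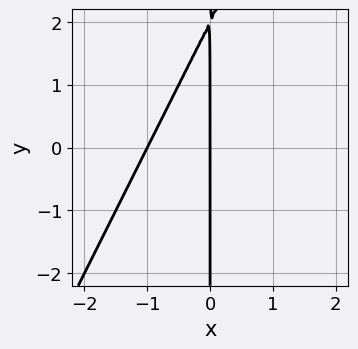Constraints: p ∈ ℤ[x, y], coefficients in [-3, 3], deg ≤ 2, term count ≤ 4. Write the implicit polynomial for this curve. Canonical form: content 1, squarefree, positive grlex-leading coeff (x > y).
2*x^2 - x*y + 2*x

1. The degree is 2 — the shape is more complex than any degree-1 curve.
2. Against the integer gridlines: among the integer gridlines, it crosses the x-axis at x ∈ {-1, 0}; the visible y-axis segment lies entirely on the curve.
3. Assembling these constraints gives the stated polynomial.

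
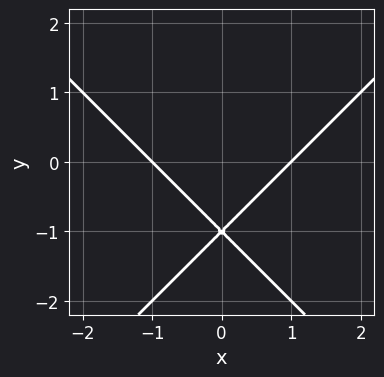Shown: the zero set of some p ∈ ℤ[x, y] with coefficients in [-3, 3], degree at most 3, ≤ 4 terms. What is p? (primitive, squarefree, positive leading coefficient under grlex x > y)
x^2 - y^2 - 2*y - 1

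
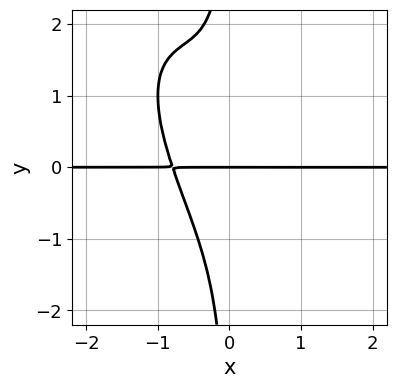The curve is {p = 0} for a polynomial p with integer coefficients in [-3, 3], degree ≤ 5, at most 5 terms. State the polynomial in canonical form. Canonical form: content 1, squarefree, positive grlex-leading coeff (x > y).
(a) The degree is 4 — the shape is more complex than any degree-3 curve.
(b) Reading off the gridlines: the visible x-axis segment lies entirely on the curve; it crosses the y-axis at the gridline y = 0.
(c) Solving for integer coefficients yields p as stated.

2*x^3*y + 2*x^2*y^2 + x*y^3 + y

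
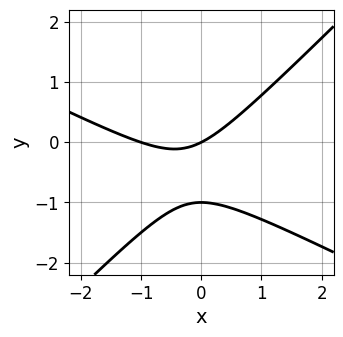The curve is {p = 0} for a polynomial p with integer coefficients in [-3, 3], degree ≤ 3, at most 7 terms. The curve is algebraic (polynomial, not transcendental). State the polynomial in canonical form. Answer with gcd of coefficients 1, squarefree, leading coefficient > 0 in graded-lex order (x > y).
1. The degree is 2 — no degree-1 curve has this shape.
2. Observable constraints: among the integer gridlines, it crosses the x-axis at x ∈ {-1, 0}; among the integer gridlines, it crosses the y-axis at y ∈ {-1, 0}.
3. The integer polynomial consistent with all of this is the stated p.

x^2 + x*y - 2*y^2 + x - 2*y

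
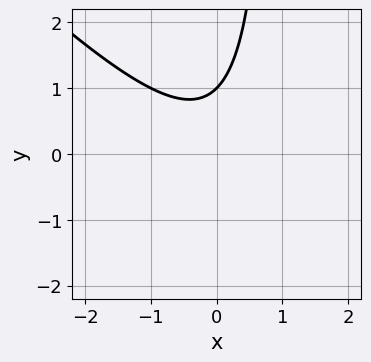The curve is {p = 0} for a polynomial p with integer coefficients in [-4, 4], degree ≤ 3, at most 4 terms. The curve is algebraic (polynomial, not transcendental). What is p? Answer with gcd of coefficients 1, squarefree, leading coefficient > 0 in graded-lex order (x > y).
x^2 + x*y - y + 1

(a) The degree is 2 — the shape is more complex than any degree-1 curve.
(b) From the visible intercepts: no x-intercept at any integer in the box; it crosses the y-axis at the gridline y = 1.
(c) Putting this together gives p.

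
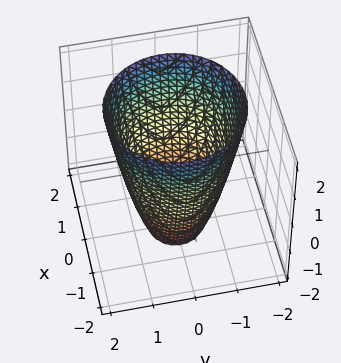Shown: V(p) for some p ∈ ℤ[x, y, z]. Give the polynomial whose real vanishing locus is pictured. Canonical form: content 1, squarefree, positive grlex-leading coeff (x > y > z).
(a) Degree: no degree-1 surface has this shape, so deg p = 2.
(b) Symmetries: the surface is invariant under rotation about z: p = q(x² + y², z).
(c) Checking where it meets the axes: a circular section at z = 1 has radius between 1 and 2; the surface avoids every integer z-axis point in the box.
(d) The integer polynomial consistent with all of this is the stated p.

2*x^2 + 2*y^2 - z - 3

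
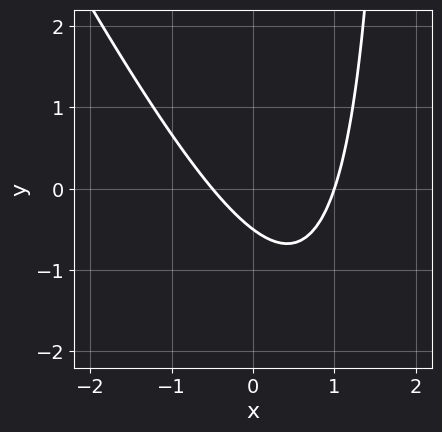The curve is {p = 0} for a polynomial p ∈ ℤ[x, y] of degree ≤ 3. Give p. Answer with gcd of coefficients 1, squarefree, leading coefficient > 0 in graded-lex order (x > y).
2*x^2 + x*y - x - 2*y - 1

First, degree: a generic line meets the curve in up to 2 points, so deg p = 2.
Then, observable constraints: one x-axis crossing is at x = 1.
Finally, putting this together gives p.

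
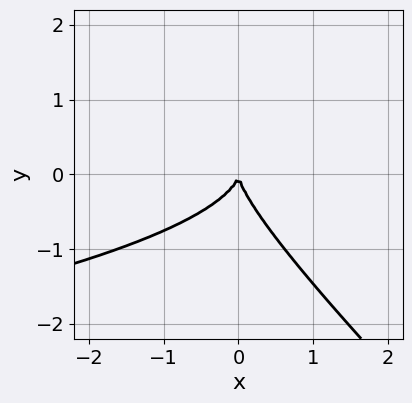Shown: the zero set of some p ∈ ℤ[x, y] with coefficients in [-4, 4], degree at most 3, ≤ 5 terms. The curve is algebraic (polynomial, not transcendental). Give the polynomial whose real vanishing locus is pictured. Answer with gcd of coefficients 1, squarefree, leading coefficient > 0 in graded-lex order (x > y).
1. Degree: no degree-2 curve has this shape, so deg p = 3.
2. From the visible intercepts: it crosses the y-axis at the gridline y = 0; it crosses the x-axis at the gridline x = 0.
3. Matching integer coefficients to the picture gives p.

x*y^2 + y^3 + x^2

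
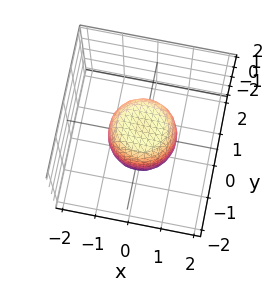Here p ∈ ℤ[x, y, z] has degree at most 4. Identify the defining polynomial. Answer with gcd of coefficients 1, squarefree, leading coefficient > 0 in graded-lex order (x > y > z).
First, deg p = 4. No degree-3 surface has this shape.
Then, symmetries: rotational symmetry about the z-axis ⇒ p depends on x, y only through x² + y².
Next, observable constraints: among the integer gridlines, it crosses the z-axis at z ∈ {-1, 1}; a circular section at z = -1 has radius between 0 and 1; among the integer gridlines, it crosses the y-axis at y ∈ {-1, 1}; among the integer gridlines, it crosses the x-axis at x ∈ {-1, 1}.
Finally, together with the visible shape, these determine p as stated.

2*x^4 + 4*x^2*y^2 + 2*y^4 - x^2 - y^2 + z^2 - 1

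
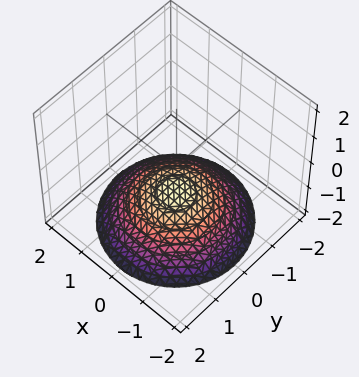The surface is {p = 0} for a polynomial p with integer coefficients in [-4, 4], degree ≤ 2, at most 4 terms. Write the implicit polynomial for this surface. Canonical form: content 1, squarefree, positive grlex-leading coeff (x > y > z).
x^2 + y^2 + 3*z + 3

Degree: a generic line meets the surface in up to 2 points, so deg p = 2.
Symmetries: every cross-section ⟂ z is a circle, so x, y appear only via x² + y².
Observable constraints: no y-intercept at any integer in the box; a circular section at z = -2 has radius between 1 and 2; it meets the z-axis at z = -1 (among the integer gridlines); the surface avoids every integer x-axis point in the box.
Matching integer coefficients to the picture gives p.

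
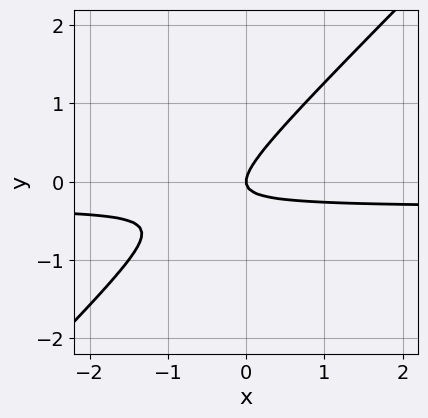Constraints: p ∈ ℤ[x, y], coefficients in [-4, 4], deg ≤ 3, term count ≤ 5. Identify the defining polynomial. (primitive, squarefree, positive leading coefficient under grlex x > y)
3*x*y - 3*y^2 + x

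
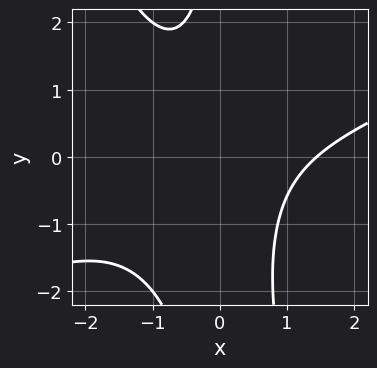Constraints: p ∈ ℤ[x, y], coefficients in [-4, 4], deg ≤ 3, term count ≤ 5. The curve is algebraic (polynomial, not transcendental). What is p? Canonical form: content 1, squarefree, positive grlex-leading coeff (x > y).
x^3 - 2*x^2*y - x*y^2 - 2*x*y - 3

(a) Degree: no degree-2 curve has this shape, so deg p = 3.
(b) Checking where it meets the axes: no y-intercept at any integer in the box.
(c) The integer polynomial consistent with all of this is the stated p.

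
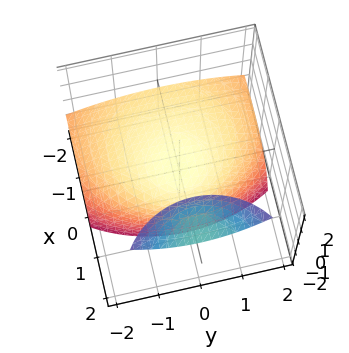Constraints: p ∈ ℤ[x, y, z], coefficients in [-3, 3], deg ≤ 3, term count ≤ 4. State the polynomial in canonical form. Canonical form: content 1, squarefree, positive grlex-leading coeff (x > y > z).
There are 2 components. Treating them together as one polynomial.
deg p = 2. No degree-1 surface has this shape.
Against the integer gridlines: one y-axis crossing is at y = 0; it crosses the z-axis at the gridline z = 0.
Putting this together gives p.

x^2 - 3*x*z + y^2 + 3*z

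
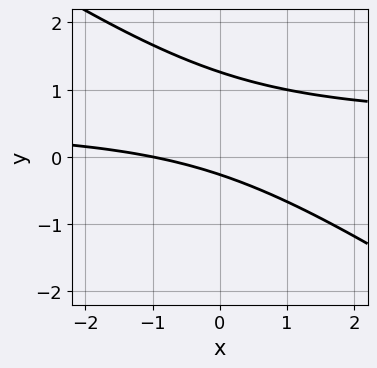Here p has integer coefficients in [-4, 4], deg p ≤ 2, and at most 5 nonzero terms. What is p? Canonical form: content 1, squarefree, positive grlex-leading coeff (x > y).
2*x*y + 3*y^2 - x - 3*y - 1

First, deg p = 2.
Then, against the integer gridlines: one x-axis crossing is at x = -1.
Finally, assembling these constraints gives the stated polynomial.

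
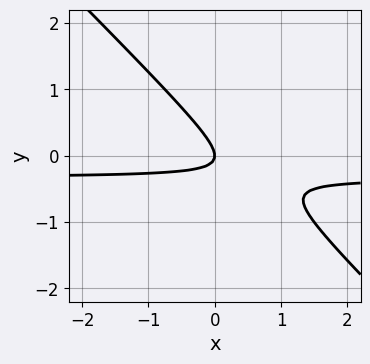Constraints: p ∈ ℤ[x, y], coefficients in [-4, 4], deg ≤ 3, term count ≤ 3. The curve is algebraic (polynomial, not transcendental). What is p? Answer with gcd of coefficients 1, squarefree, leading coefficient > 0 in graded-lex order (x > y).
3*x*y + 3*y^2 + x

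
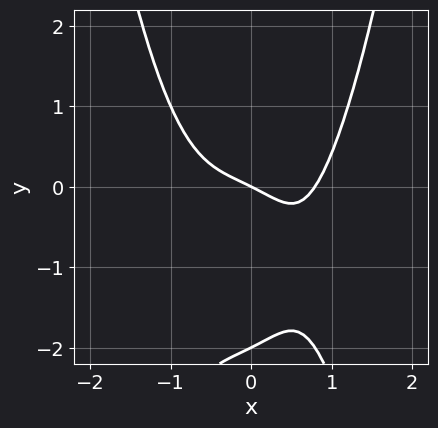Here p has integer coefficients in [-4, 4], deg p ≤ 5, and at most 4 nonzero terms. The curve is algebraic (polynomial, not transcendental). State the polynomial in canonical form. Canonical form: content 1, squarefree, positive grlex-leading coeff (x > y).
(a) The degree is 4 — no degree-3 curve has this shape.
(b) Against the integer gridlines: among the integer gridlines, it crosses the y-axis at y ∈ {-2, 0}; it crosses the x-axis at the gridline x = 0.
(c) The integer polynomial consistent with all of this is the stated p.

2*x^4 - y^2 - x - 2*y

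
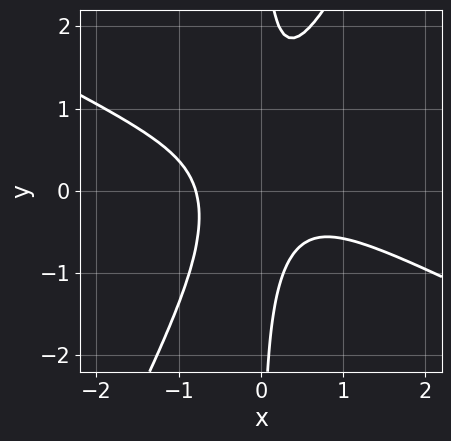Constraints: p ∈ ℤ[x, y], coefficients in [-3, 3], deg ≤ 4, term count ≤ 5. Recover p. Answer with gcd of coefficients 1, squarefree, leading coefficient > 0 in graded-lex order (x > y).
(a) Degree: a generic line meets the curve in up to 3 points, so deg p = 3.
(b) Observable constraints: the curve avoids every integer y-axis point in the box.
(c) Putting this together gives p.

2*x^3 + 3*x^2*y - 2*x*y^2 + x*y + 1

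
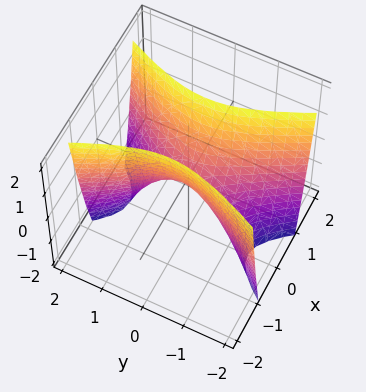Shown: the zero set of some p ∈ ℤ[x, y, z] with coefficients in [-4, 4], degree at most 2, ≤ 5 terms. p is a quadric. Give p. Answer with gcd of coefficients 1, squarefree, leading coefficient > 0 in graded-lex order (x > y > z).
(a) Degree: a saddle surface; a quadric, so deg p = 2.
(b) Symmetries: the x ↦ −x reflection is a symmetry, so x appears only in even powers; the y ↦ −y reflection is a symmetry, so y appears only in even powers.
(c) From the visible intercepts: one z-axis crossing is at z = 0; one y-axis crossing is at y = 0.
(d) The integer polynomial consistent with all of this is the stated p.

3*x^2 - y^2 - z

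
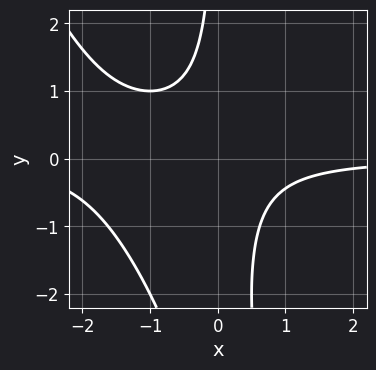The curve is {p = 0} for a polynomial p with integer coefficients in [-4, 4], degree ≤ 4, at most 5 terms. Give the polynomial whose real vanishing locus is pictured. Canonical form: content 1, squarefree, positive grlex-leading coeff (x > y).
2*x^2*y + x*y^2 + 3*x*y + 2

1. Degree: a generic line meets the curve in up to 3 points, so deg p = 3.
2. Observable constraints: no x-intercept at any integer in the box; the curve avoids every integer y-axis point in the box.
3. Solving for integer coefficients yields p as stated.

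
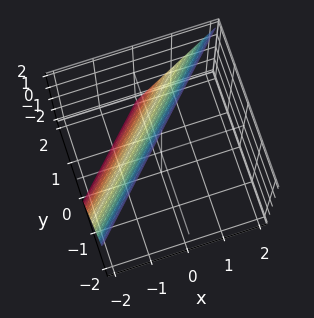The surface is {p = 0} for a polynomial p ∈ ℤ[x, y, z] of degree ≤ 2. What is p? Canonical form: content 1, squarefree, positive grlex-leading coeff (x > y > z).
First, degree: the surface is flat (a plane), so deg p = 1.
Then, from the visible intercepts: it meets the x-axis at x = -1 (among the integer gridlines); it meets the z-axis at z = 2 (among the integer gridlines); it meets the y-axis at y = 1 (among the integer gridlines).
Finally, solving for integer coefficients yields p as stated.

2*x - 2*y - z + 2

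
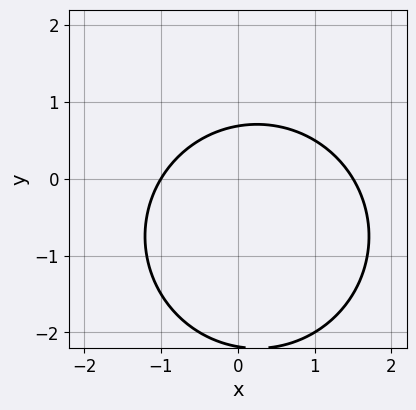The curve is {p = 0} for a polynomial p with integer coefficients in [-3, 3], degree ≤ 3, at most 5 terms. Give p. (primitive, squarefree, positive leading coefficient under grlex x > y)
The degree is 2 — a generic line meets the curve in up to 2 points.
From the axis intercepts and sections: one x-axis crossing is at x = -1.
Fitting integer coefficients to these (and the overall shape) gives p.

2*x^2 + 2*y^2 - x + 3*y - 3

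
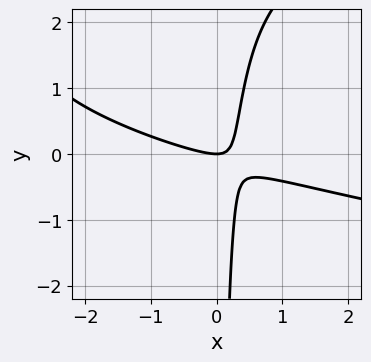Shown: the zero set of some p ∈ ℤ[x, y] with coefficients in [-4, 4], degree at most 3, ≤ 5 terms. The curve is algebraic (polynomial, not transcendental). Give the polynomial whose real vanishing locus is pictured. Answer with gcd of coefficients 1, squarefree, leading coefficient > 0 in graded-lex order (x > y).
x*y^2 - x^2 - 3*x*y + y

(a) The degree is 3 — no degree-2 curve has this shape.
(b) From the visible intercepts: it meets the x-axis at x = 0 (among the integer gridlines); one y-axis crossing is at y = 0.
(c) Putting this together gives p.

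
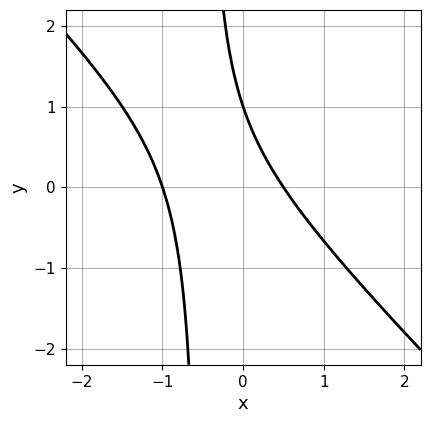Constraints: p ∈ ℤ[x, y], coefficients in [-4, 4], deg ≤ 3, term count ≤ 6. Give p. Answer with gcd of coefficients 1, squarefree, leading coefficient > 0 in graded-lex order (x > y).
2*x^2 + 2*x*y + x + y - 1

(a) The degree is 2 — no degree-1 curve has this shape.
(b) Against the integer gridlines: it crosses the x-axis at the gridline x = -1; it meets the y-axis at y = 1 (among the integer gridlines).
(c) Solving for integer coefficients yields p as stated.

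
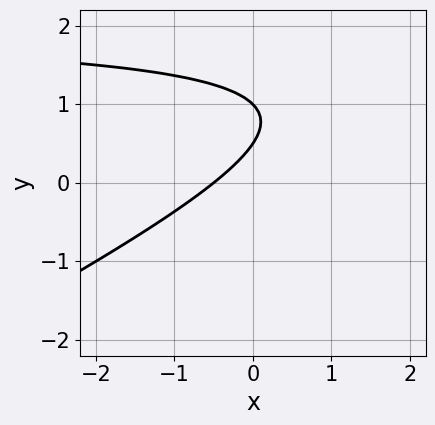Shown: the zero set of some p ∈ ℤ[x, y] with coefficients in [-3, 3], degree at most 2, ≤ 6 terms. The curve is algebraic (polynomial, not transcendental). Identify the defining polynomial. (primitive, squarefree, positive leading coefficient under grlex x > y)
x*y - 2*y^2 - 2*x + 3*y - 1

deg p = 2. A generic line meets the curve in up to 2 points.
Observable constraints: it meets the y-axis at y = 1 (among the integer gridlines).
Assembling these constraints gives the stated polynomial.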